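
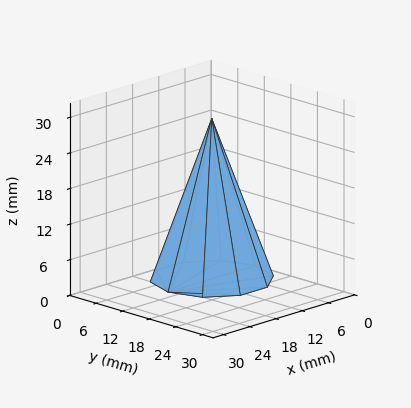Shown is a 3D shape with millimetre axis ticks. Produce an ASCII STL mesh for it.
Reading the render: the shape is a regular 10-sided pyramid, base circumscribed radius ≈ 10 mm, apex at z ≈ 27 mm (dimensions read to the nearest mm from the axis ticks). For the STL, each face is triangulated and given an outward normal.

solid part
  facet normal 0.0000 0.0000 -1.0000
    outer loop
      vertex 13.1 19.5 0.0
      vertex 18.1 15.9 0.0
      vertex 20.0 10.0 0.0
    endloop
  endfacet
  facet normal 0.0000 0.0000 -1.0000
    outer loop
      vertex 6.9 19.5 0.0
      vertex 13.1 19.5 0.0
      vertex 20.0 10.0 0.0
    endloop
  endfacet
  facet normal 0.0000 0.0000 -1.0000
    outer loop
      vertex 1.9 15.9 0.0
      vertex 6.9 19.5 0.0
      vertex 20.0 10.0 0.0
    endloop
  endfacet
  facet normal 0.0000 0.0000 -1.0000
    outer loop
      vertex 0.0 10.0 0.0
      vertex 1.9 15.9 0.0
      vertex 20.0 10.0 0.0
    endloop
  endfacet
  facet normal 0.0000 0.0000 -1.0000
    outer loop
      vertex 1.9 4.1 0.0
      vertex 0.0 10.0 0.0
      vertex 20.0 10.0 0.0
    endloop
  endfacet
  facet normal 0.0000 0.0000 -1.0000
    outer loop
      vertex 6.9 0.5 0.0
      vertex 1.9 4.1 0.0
      vertex 20.0 10.0 0.0
    endloop
  endfacet
  facet normal 0.0000 0.0000 -1.0000
    outer loop
      vertex 13.1 0.5 0.0
      vertex 6.9 0.5 0.0
      vertex 20.0 10.0 0.0
    endloop
  endfacet
  facet normal 0.0000 0.0000 -1.0000
    outer loop
      vertex 18.1 4.1 0.0
      vertex 13.1 0.5 0.0
      vertex 20.0 10.0 0.0
    endloop
  endfacet
  facet normal 0.8977 0.2891 0.3325
    outer loop
      vertex 20.0 10.0 0.0
      vertex 18.1 15.9 0.0
      vertex 10.0 10.0 27.0
    endloop
  endfacet
  facet normal 0.5510 0.7653 0.3326
    outer loop
      vertex 18.1 15.9 0.0
      vertex 13.1 19.5 0.0
      vertex 10.0 10.0 27.0
    endloop
  endfacet
  facet normal 0.0000 0.9433 0.3319
    outer loop
      vertex 13.1 19.5 0.0
      vertex 6.9 19.5 0.0
      vertex 10.0 10.0 27.0
    endloop
  endfacet
  facet normal -0.5510 0.7653 0.3326
    outer loop
      vertex 6.9 19.5 0.0
      vertex 1.9 15.9 0.0
      vertex 10.0 10.0 27.0
    endloop
  endfacet
  facet normal -0.8977 0.2891 0.3325
    outer loop
      vertex 1.9 15.9 0.0
      vertex 0.0 10.0 0.0
      vertex 10.0 10.0 27.0
    endloop
  endfacet
  facet normal -0.8977 -0.2891 0.3325
    outer loop
      vertex 0.0 10.0 0.0
      vertex 1.9 4.1 0.0
      vertex 10.0 10.0 27.0
    endloop
  endfacet
  facet normal -0.5510 -0.7653 0.3326
    outer loop
      vertex 1.9 4.1 0.0
      vertex 6.9 0.5 0.0
      vertex 10.0 10.0 27.0
    endloop
  endfacet
  facet normal 0.0000 -0.9433 0.3319
    outer loop
      vertex 6.9 0.5 0.0
      vertex 13.1 0.5 0.0
      vertex 10.0 10.0 27.0
    endloop
  endfacet
  facet normal 0.5510 -0.7653 0.3326
    outer loop
      vertex 13.1 0.5 0.0
      vertex 18.1 4.1 0.0
      vertex 10.0 10.0 27.0
    endloop
  endfacet
  facet normal 0.8977 -0.2891 0.3325
    outer loop
      vertex 18.1 4.1 0.0
      vertex 20.0 10.0 0.0
      vertex 10.0 10.0 27.0
    endloop
  endfacet
endsolid part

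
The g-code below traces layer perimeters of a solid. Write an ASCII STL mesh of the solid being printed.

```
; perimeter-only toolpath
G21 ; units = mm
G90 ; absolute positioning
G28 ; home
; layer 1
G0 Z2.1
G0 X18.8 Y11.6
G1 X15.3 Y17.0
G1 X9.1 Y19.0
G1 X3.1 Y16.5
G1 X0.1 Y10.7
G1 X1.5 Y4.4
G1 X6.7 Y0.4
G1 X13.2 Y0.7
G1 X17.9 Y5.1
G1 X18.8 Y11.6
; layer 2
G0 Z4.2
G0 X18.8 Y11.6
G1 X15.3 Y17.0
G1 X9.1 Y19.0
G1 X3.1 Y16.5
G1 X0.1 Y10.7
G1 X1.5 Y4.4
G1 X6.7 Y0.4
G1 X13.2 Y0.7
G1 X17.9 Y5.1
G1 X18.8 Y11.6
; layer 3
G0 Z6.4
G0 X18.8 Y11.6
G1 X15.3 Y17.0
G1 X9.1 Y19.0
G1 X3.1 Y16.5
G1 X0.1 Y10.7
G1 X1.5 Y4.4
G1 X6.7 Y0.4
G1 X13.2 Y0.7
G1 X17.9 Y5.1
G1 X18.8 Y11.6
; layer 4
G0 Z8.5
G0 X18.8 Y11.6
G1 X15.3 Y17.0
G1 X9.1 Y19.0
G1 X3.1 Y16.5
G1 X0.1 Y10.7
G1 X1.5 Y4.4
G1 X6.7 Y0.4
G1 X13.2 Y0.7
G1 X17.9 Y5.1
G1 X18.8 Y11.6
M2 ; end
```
solid part
  facet normal 0.0000 0.0000 -1.0000
    outer loop
      vertex 9.1 19.0 0.0
      vertex 15.3 17.0 0.0
      vertex 18.8 11.6 0.0
    endloop
  endfacet
  facet normal 0.0000 0.0000 -1.0000
    outer loop
      vertex 3.1 16.5 0.0
      vertex 9.1 19.0 0.0
      vertex 18.8 11.6 0.0
    endloop
  endfacet
  facet normal 0.0000 0.0000 -1.0000
    outer loop
      vertex 0.1 10.7 0.0
      vertex 3.1 16.5 0.0
      vertex 18.8 11.6 0.0
    endloop
  endfacet
  facet normal 0.0000 0.0000 -1.0000
    outer loop
      vertex 1.5 4.4 0.0
      vertex 0.1 10.7 0.0
      vertex 18.8 11.6 0.0
    endloop
  endfacet
  facet normal 0.0000 0.0000 -1.0000
    outer loop
      vertex 6.7 0.4 0.0
      vertex 1.5 4.4 0.0
      vertex 18.8 11.6 0.0
    endloop
  endfacet
  facet normal 0.0000 0.0000 -1.0000
    outer loop
      vertex 13.2 0.7 0.0
      vertex 6.7 0.4 0.0
      vertex 18.8 11.6 0.0
    endloop
  endfacet
  facet normal 0.0000 0.0000 -1.0000
    outer loop
      vertex 17.9 5.1 0.0
      vertex 13.2 0.7 0.0
      vertex 18.8 11.6 0.0
    endloop
  endfacet
  facet normal 0.0000 0.0000 1.0000
    outer loop
      vertex 18.8 11.6 8.5
      vertex 15.3 17.0 8.5
      vertex 9.1 19.0 8.5
    endloop
  endfacet
  facet normal 0.0000 0.0000 1.0000
    outer loop
      vertex 18.8 11.6 8.5
      vertex 9.1 19.0 8.5
      vertex 3.1 16.5 8.5
    endloop
  endfacet
  facet normal 0.0000 0.0000 1.0000
    outer loop
      vertex 18.8 11.6 8.5
      vertex 3.1 16.5 8.5
      vertex 0.1 10.7 8.5
    endloop
  endfacet
  facet normal 0.0000 0.0000 1.0000
    outer loop
      vertex 18.8 11.6 8.5
      vertex 0.1 10.7 8.5
      vertex 1.5 4.4 8.5
    endloop
  endfacet
  facet normal 0.0000 0.0000 1.0000
    outer loop
      vertex 18.8 11.6 8.5
      vertex 1.5 4.4 8.5
      vertex 6.7 0.4 8.5
    endloop
  endfacet
  facet normal 0.0000 0.0000 1.0000
    outer loop
      vertex 18.8 11.6 8.5
      vertex 6.7 0.4 8.5
      vertex 13.2 0.7 8.5
    endloop
  endfacet
  facet normal 0.0000 0.0000 1.0000
    outer loop
      vertex 18.8 11.6 8.5
      vertex 13.2 0.7 8.5
      vertex 17.9 5.1 8.5
    endloop
  endfacet
  facet normal 0.8392 0.5439 0.0000
    outer loop
      vertex 18.8 11.6 0.0
      vertex 15.3 17.0 0.0
      vertex 15.3 17.0 8.5
    endloop
  endfacet
  facet normal 0.8392 0.5439 0.0000
    outer loop
      vertex 18.8 11.6 0.0
      vertex 15.3 17.0 8.5
      vertex 18.8 11.6 8.5
    endloop
  endfacet
  facet normal 0.3070 0.9517 0.0000
    outer loop
      vertex 15.3 17.0 0.0
      vertex 9.1 19.0 0.0
      vertex 9.1 19.0 8.5
    endloop
  endfacet
  facet normal 0.3070 0.9517 0.0000
    outer loop
      vertex 15.3 17.0 0.0
      vertex 9.1 19.0 8.5
      vertex 15.3 17.0 8.5
    endloop
  endfacet
  facet normal -0.3846 0.9231 0.0000
    outer loop
      vertex 9.1 19.0 0.0
      vertex 3.1 16.5 0.0
      vertex 3.1 16.5 8.5
    endloop
  endfacet
  facet normal -0.3846 0.9231 0.0000
    outer loop
      vertex 9.1 19.0 0.0
      vertex 3.1 16.5 8.5
      vertex 9.1 19.0 8.5
    endloop
  endfacet
  facet normal -0.8882 0.4594 0.0000
    outer loop
      vertex 3.1 16.5 0.0
      vertex 0.1 10.7 0.0
      vertex 0.1 10.7 8.5
    endloop
  endfacet
  facet normal -0.8882 0.4594 0.0000
    outer loop
      vertex 3.1 16.5 0.0
      vertex 0.1 10.7 8.5
      vertex 3.1 16.5 8.5
    endloop
  endfacet
  facet normal -0.9762 -0.2169 0.0000
    outer loop
      vertex 0.1 10.7 0.0
      vertex 1.5 4.4 0.0
      vertex 1.5 4.4 8.5
    endloop
  endfacet
  facet normal -0.9762 -0.2169 0.0000
    outer loop
      vertex 0.1 10.7 0.0
      vertex 1.5 4.4 8.5
      vertex 0.1 10.7 8.5
    endloop
  endfacet
  facet normal -0.6097 -0.7926 0.0000
    outer loop
      vertex 1.5 4.4 0.0
      vertex 6.7 0.4 0.0
      vertex 6.7 0.4 8.5
    endloop
  endfacet
  facet normal -0.6097 -0.7926 0.0000
    outer loop
      vertex 1.5 4.4 0.0
      vertex 6.7 0.4 8.5
      vertex 1.5 4.4 8.5
    endloop
  endfacet
  facet normal 0.0461 -0.9989 0.0000
    outer loop
      vertex 6.7 0.4 0.0
      vertex 13.2 0.7 0.0
      vertex 13.2 0.7 8.5
    endloop
  endfacet
  facet normal 0.0461 -0.9989 0.0000
    outer loop
      vertex 6.7 0.4 0.0
      vertex 13.2 0.7 8.5
      vertex 6.7 0.4 8.5
    endloop
  endfacet
  facet normal 0.6834 -0.7300 0.0000
    outer loop
      vertex 13.2 0.7 0.0
      vertex 17.9 5.1 0.0
      vertex 17.9 5.1 8.5
    endloop
  endfacet
  facet normal 0.6834 -0.7300 0.0000
    outer loop
      vertex 13.2 0.7 0.0
      vertex 17.9 5.1 8.5
      vertex 13.2 0.7 8.5
    endloop
  endfacet
  facet normal 0.9905 -0.1372 0.0000
    outer loop
      vertex 17.9 5.1 0.0
      vertex 18.8 11.6 0.0
      vertex 18.8 11.6 8.5
    endloop
  endfacet
  facet normal 0.9905 -0.1372 0.0000
    outer loop
      vertex 17.9 5.1 0.0
      vertex 18.8 11.6 8.5
      vertex 17.9 5.1 8.5
    endloop
  endfacet
endsolid part

The G0 Z moves step by Δz≈2.1 mm. Every layer's G1 loop is the same polygon, so the solid is a straight extrusion of it from z=0 to z≈8.5. Closing with flat bottom and top caps and triangulating gives 32 facets — a regular 9-sided prism (a cylinder approximated with 9 flat sides), circumscribed radius ≈ 9.5 mm, height ≈ 8.5 mm.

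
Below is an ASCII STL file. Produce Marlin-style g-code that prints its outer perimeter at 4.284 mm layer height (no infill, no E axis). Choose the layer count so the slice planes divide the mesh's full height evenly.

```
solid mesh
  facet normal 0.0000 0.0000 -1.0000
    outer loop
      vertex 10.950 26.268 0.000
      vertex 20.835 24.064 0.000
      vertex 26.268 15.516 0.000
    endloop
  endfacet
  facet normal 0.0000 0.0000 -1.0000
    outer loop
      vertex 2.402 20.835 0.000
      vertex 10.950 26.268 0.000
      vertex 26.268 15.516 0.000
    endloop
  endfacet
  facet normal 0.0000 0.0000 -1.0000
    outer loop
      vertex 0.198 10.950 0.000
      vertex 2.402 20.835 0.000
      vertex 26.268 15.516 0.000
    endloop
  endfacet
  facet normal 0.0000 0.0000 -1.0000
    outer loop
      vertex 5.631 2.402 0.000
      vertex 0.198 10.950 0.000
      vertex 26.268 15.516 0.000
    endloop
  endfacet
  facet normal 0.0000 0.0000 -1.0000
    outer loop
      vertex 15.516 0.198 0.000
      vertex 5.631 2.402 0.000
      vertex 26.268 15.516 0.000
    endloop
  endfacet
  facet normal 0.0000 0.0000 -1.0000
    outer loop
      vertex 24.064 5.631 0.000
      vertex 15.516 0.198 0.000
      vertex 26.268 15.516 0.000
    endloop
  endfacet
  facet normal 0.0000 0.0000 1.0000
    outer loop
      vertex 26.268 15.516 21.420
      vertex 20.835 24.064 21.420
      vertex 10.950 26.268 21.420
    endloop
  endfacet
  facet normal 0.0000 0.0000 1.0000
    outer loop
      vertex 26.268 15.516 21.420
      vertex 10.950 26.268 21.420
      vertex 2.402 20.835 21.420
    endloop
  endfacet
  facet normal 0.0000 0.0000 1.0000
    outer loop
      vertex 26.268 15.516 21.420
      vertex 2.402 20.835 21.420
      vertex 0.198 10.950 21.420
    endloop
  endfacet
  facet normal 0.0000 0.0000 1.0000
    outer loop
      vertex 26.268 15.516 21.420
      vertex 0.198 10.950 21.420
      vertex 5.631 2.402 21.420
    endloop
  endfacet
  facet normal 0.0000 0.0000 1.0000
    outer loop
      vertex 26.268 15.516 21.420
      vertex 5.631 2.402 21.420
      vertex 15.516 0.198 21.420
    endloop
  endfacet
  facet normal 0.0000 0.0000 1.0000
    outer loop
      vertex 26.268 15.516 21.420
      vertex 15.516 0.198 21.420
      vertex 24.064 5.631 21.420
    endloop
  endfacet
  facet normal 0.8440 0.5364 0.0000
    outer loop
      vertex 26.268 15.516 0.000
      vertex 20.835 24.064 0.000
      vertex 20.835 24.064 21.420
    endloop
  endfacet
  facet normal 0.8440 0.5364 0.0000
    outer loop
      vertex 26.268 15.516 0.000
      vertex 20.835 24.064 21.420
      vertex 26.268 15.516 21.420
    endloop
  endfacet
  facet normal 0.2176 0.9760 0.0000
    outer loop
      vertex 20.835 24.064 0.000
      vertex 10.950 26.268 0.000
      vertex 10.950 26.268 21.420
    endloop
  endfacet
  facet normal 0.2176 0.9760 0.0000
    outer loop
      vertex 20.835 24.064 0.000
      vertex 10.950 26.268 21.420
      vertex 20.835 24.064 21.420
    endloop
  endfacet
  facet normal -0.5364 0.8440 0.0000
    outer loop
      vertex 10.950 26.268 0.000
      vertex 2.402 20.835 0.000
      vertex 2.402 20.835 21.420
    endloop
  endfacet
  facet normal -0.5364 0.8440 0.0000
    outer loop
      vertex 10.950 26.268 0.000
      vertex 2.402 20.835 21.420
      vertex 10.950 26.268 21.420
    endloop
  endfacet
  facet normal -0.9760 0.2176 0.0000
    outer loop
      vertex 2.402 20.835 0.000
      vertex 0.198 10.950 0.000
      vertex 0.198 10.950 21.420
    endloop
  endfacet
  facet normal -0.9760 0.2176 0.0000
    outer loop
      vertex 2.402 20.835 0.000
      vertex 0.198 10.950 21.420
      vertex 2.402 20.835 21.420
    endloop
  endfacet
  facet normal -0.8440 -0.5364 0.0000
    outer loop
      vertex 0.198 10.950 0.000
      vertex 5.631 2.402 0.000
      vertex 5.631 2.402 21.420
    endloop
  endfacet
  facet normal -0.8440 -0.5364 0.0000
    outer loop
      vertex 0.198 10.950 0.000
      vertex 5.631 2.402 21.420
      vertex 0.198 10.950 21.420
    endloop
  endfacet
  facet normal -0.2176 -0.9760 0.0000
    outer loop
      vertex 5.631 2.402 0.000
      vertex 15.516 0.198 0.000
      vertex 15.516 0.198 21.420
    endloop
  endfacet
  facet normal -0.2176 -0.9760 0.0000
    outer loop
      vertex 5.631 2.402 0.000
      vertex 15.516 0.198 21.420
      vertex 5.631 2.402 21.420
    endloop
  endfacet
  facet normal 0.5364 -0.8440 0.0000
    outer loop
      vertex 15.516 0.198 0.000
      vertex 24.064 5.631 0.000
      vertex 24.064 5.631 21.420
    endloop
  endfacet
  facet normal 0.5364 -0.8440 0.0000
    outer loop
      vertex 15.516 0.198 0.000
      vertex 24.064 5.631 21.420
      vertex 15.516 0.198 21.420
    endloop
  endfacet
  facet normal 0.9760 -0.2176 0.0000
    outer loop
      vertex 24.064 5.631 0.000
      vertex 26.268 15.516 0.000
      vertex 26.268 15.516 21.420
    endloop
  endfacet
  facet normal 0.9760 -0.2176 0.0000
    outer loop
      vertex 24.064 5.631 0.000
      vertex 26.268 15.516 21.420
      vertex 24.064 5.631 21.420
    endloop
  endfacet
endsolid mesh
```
; perimeter-only toolpath
G21 ; units = mm
G90 ; absolute positioning
G28 ; home
; layer 1
G0 Z4.284
G0 X26.268 Y15.516
G1 X20.835 Y24.064
G1 X10.950 Y26.268
G1 X2.402 Y20.835
G1 X0.198 Y10.950
G1 X5.631 Y2.402
G1 X15.516 Y0.198
G1 X24.064 Y5.631
G1 X26.268 Y15.516
; layer 2
G0 Z8.568
G0 X26.268 Y15.516
G1 X20.835 Y24.064
G1 X10.950 Y26.268
G1 X2.402 Y20.835
G1 X0.198 Y10.950
G1 X5.631 Y2.402
G1 X15.516 Y0.198
G1 X24.064 Y5.631
G1 X26.268 Y15.516
; layer 3
G0 Z12.852
G0 X26.268 Y15.516
G1 X20.835 Y24.064
G1 X10.950 Y26.268
G1 X2.402 Y20.835
G1 X0.198 Y10.950
G1 X5.631 Y2.402
G1 X15.516 Y0.198
G1 X24.064 Y5.631
G1 X26.268 Y15.516
; layer 4
G0 Z17.136
G0 X26.268 Y15.516
G1 X20.835 Y24.064
G1 X10.950 Y26.268
G1 X2.402 Y20.835
G1 X0.198 Y10.950
G1 X5.631 Y2.402
G1 X15.516 Y0.198
G1 X24.064 Y5.631
G1 X26.268 Y15.516
; layer 5
G0 Z21.420
G0 X26.268 Y15.516
G1 X20.835 Y24.064
G1 X10.950 Y26.268
G1 X2.402 Y20.835
G1 X0.198 Y10.950
G1 X5.631 Y2.402
G1 X15.516 Y0.198
G1 X24.064 Y5.631
G1 X26.268 Y15.516
M2 ; end

The solid is a regular 8-sided prism (a cylinder approximated with 8 flat sides), circumscribed radius ≈ 13.2 mm, height ≈ 21.4 mm. Slicing at Δz = 4.284 mm — 5 equal slices spanning the solid's height, so layer i sits at z = i·h/5 — gives 5 non-empty perimeters. Each is a 8-segment closed polygon; G0 lifts to the layer z and rapids to the start vertex, then G1 traces the edges.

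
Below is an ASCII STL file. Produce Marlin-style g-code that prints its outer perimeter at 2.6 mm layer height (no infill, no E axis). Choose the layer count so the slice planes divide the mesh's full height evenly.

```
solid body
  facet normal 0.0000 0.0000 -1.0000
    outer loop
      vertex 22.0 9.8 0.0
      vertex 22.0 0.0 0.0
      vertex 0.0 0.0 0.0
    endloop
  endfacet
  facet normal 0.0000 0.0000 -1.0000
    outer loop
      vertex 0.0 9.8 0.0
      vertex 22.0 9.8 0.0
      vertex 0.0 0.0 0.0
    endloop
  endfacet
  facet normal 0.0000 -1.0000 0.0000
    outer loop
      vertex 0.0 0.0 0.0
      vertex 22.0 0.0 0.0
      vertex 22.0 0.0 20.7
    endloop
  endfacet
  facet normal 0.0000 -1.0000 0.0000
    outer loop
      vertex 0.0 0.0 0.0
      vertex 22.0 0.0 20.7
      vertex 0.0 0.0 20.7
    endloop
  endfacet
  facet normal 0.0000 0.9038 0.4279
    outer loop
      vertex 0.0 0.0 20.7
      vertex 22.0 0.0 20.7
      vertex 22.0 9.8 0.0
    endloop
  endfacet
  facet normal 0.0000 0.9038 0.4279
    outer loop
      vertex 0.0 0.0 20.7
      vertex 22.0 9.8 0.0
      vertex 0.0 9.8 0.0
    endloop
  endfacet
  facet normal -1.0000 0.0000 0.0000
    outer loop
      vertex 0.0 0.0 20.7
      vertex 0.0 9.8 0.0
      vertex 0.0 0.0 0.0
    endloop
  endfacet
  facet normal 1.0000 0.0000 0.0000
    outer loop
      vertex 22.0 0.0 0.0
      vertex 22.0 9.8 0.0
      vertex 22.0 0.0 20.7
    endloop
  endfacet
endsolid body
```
; perimeter-only toolpath
G21 ; units = mm
G90 ; absolute positioning
G28 ; home
; layer 1
G0 Z2.6
G0 X0.0 Y0.0
G1 X22.0 Y0.0
G1 X22.0 Y8.6
G1 X0.0 Y8.6
G1 X0.0 Y0.0
; layer 2
G0 Z5.2
G0 X0.0 Y0.0
G1 X22.0 Y0.0
G1 X22.0 Y7.4
G1 X0.0 Y7.4
G1 X0.0 Y0.0
; layer 3
G0 Z7.8
G0 X0.0 Y0.0
G1 X22.0 Y0.0
G1 X22.0 Y6.1
G1 X0.0 Y6.1
G1 X0.0 Y0.0
; layer 4
G0 Z10.3
G0 X0.0 Y0.0
G1 X22.0 Y0.0
G1 X22.0 Y4.9
G1 X0.0 Y4.9
G1 X0.0 Y0.0
; layer 5
G0 Z12.9
G0 X0.0 Y0.0
G1 X22.0 Y0.0
G1 X22.0 Y3.7
G1 X0.0 Y3.7
G1 X0.0 Y0.0
; layer 6
G0 Z15.5
G0 X0.0 Y0.0
G1 X22.0 Y0.0
G1 X22.0 Y2.5
G1 X0.0 Y2.5
G1 X0.0 Y0.0
; layer 7
G0 Z18.1
G0 X0.0 Y0.0
G1 X22.0 Y0.0
G1 X22.0 Y1.2
G1 X0.0 Y1.2
G1 X0.0 Y0.0
M2 ; end

The solid is a wedge (ramp): 22 × 9.8 mm base, rising to 20.7 mm along the y=0 edge and sloping linearly to z=0 at y=9.8. Slicing at Δz = 2.6 mm — 8 equal slices spanning the solid's height, so layer i sits at z = i·h/8 — gives 7 non-empty perimeters. Each is a 4-segment closed polygon; G0 lifts to the layer z and rapids to the start vertex, then G1 traces the edges. The cross-section shrinks linearly with z (the slice at the apex is degenerate and omitted).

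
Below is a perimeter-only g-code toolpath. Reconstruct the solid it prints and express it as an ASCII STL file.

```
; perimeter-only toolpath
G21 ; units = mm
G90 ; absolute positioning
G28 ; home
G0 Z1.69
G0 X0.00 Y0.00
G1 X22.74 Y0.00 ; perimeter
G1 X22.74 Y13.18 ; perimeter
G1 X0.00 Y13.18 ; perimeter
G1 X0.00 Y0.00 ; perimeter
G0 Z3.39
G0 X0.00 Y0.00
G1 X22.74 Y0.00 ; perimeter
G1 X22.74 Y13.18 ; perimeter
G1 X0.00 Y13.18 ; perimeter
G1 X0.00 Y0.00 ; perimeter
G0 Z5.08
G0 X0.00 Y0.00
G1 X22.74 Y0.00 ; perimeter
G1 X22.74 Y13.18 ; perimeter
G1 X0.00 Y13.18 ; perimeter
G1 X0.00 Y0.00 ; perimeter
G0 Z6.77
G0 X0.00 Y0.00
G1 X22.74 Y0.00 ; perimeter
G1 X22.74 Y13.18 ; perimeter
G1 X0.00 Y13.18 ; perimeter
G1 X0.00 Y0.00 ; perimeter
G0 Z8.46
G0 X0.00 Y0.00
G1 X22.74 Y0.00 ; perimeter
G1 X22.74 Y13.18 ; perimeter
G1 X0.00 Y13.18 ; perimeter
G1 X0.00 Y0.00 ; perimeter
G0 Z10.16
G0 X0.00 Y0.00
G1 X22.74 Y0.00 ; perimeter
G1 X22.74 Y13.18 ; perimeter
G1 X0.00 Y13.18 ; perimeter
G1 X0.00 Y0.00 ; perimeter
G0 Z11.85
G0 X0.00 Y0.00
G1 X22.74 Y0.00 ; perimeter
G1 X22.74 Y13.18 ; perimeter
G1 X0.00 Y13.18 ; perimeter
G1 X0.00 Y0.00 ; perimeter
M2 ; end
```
solid part
  facet normal 0.0000 0.0000 -1.0000
    outer loop
      vertex 22.74 13.18 0.00
      vertex 22.74 0.00 0.00
      vertex 0.00 0.00 0.00
    endloop
  endfacet
  facet normal 0.0000 0.0000 -1.0000
    outer loop
      vertex 0.00 13.18 0.00
      vertex 22.74 13.18 0.00
      vertex 0.00 0.00 0.00
    endloop
  endfacet
  facet normal 0.0000 0.0000 1.0000
    outer loop
      vertex 0.00 0.00 11.85
      vertex 22.74 0.00 11.85
      vertex 22.74 13.18 11.85
    endloop
  endfacet
  facet normal 0.0000 0.0000 1.0000
    outer loop
      vertex 0.00 0.00 11.85
      vertex 22.74 13.18 11.85
      vertex 0.00 13.18 11.85
    endloop
  endfacet
  facet normal 0.0000 -1.0000 0.0000
    outer loop
      vertex 0.00 0.00 0.00
      vertex 22.74 0.00 0.00
      vertex 22.74 0.00 11.85
    endloop
  endfacet
  facet normal 0.0000 -1.0000 0.0000
    outer loop
      vertex 0.00 0.00 0.00
      vertex 22.74 0.00 11.85
      vertex 0.00 0.00 11.85
    endloop
  endfacet
  facet normal 0.0000 1.0000 0.0000
    outer loop
      vertex 22.74 13.18 11.85
      vertex 22.74 13.18 0.00
      vertex 0.00 13.18 0.00
    endloop
  endfacet
  facet normal 0.0000 1.0000 0.0000
    outer loop
      vertex 0.00 13.18 11.85
      vertex 22.74 13.18 11.85
      vertex 0.00 13.18 0.00
    endloop
  endfacet
  facet normal -1.0000 0.0000 0.0000
    outer loop
      vertex 0.00 13.18 11.85
      vertex 0.00 13.18 0.00
      vertex 0.00 0.00 0.00
    endloop
  endfacet
  facet normal -1.0000 0.0000 0.0000
    outer loop
      vertex 0.00 0.00 11.85
      vertex 0.00 13.18 11.85
      vertex 0.00 0.00 0.00
    endloop
  endfacet
  facet normal 1.0000 0.0000 0.0000
    outer loop
      vertex 22.74 0.00 0.00
      vertex 22.74 13.18 0.00
      vertex 22.74 13.18 11.85
    endloop
  endfacet
  facet normal 1.0000 0.0000 0.0000
    outer loop
      vertex 22.74 0.00 0.00
      vertex 22.74 13.18 11.85
      vertex 22.74 0.00 11.85
    endloop
  endfacet
endsolid part

The G0 Z moves step by Δz≈1.69 mm. Every layer's G1 loop is the same polygon, so the solid is a straight extrusion of it from z=0 to z≈11.8. Closing with flat bottom and top caps and triangulating gives 12 facets — a rectangular box, roughly 22.7 × 13.2 mm footprint and 11.8 mm tall.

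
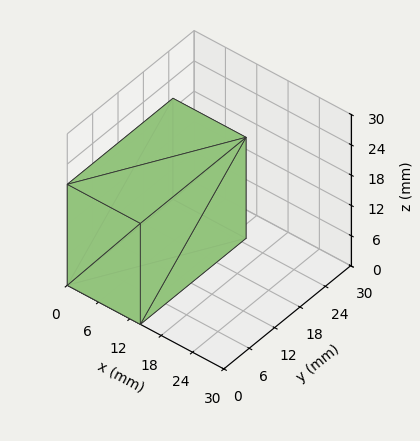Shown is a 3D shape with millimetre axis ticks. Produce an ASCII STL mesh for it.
Reading the render: the shape is a rectangular box, roughly 14 × 25 mm footprint and 20 mm tall (dimensions read to the nearest mm from the axis ticks). For the STL, each face is triangulated and given an outward normal.

solid part
  facet normal 0.0000 0.0000 -1.0000
    outer loop
      vertex 14.000 25.000 0.000
      vertex 14.000 0.000 0.000
      vertex 0.000 0.000 0.000
    endloop
  endfacet
  facet normal 0.0000 0.0000 -1.0000
    outer loop
      vertex 0.000 25.000 0.000
      vertex 14.000 25.000 0.000
      vertex 0.000 0.000 0.000
    endloop
  endfacet
  facet normal 0.0000 0.0000 1.0000
    outer loop
      vertex 0.000 0.000 20.000
      vertex 14.000 0.000 20.000
      vertex 14.000 25.000 20.000
    endloop
  endfacet
  facet normal 0.0000 0.0000 1.0000
    outer loop
      vertex 0.000 0.000 20.000
      vertex 14.000 25.000 20.000
      vertex 0.000 25.000 20.000
    endloop
  endfacet
  facet normal 0.0000 -1.0000 0.0000
    outer loop
      vertex 0.000 0.000 0.000
      vertex 14.000 0.000 0.000
      vertex 14.000 0.000 20.000
    endloop
  endfacet
  facet normal 0.0000 -1.0000 0.0000
    outer loop
      vertex 0.000 0.000 0.000
      vertex 14.000 0.000 20.000
      vertex 0.000 0.000 20.000
    endloop
  endfacet
  facet normal 0.0000 1.0000 0.0000
    outer loop
      vertex 14.000 25.000 20.000
      vertex 14.000 25.000 0.000
      vertex 0.000 25.000 0.000
    endloop
  endfacet
  facet normal 0.0000 1.0000 0.0000
    outer loop
      vertex 0.000 25.000 20.000
      vertex 14.000 25.000 20.000
      vertex 0.000 25.000 0.000
    endloop
  endfacet
  facet normal -1.0000 0.0000 0.0000
    outer loop
      vertex 0.000 25.000 20.000
      vertex 0.000 25.000 0.000
      vertex 0.000 0.000 0.000
    endloop
  endfacet
  facet normal -1.0000 0.0000 0.0000
    outer loop
      vertex 0.000 0.000 20.000
      vertex 0.000 25.000 20.000
      vertex 0.000 0.000 0.000
    endloop
  endfacet
  facet normal 1.0000 0.0000 0.0000
    outer loop
      vertex 14.000 0.000 0.000
      vertex 14.000 25.000 0.000
      vertex 14.000 25.000 20.000
    endloop
  endfacet
  facet normal 1.0000 0.0000 0.0000
    outer loop
      vertex 14.000 0.000 0.000
      vertex 14.000 25.000 20.000
      vertex 14.000 0.000 20.000
    endloop
  endfacet
endsolid part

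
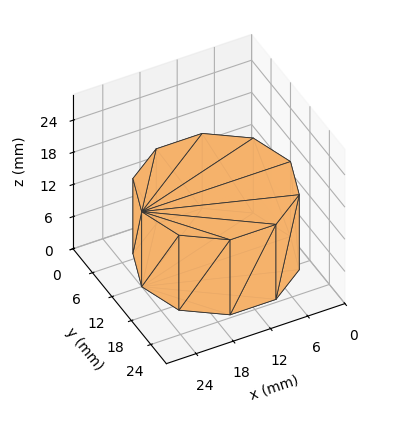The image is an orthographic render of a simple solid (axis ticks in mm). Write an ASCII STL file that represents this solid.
Reading the render: the shape is a regular 10-sided prism (a cylinder approximated with 10 flat sides), circumscribed radius ≈ 12 mm, height ≈ 14 mm (dimensions read to the nearest mm from the axis ticks). For the STL, each face is triangulated and given an outward normal.

solid part
  facet normal 0.0000 0.0000 -1.0000
    outer loop
      vertex 15.7 23.4 0.0
      vertex 21.7 19.1 0.0
      vertex 24.0 12.0 0.0
    endloop
  endfacet
  facet normal 0.0000 0.0000 -1.0000
    outer loop
      vertex 8.3 23.4 0.0
      vertex 15.7 23.4 0.0
      vertex 24.0 12.0 0.0
    endloop
  endfacet
  facet normal 0.0000 0.0000 -1.0000
    outer loop
      vertex 2.3 19.1 0.0
      vertex 8.3 23.4 0.0
      vertex 24.0 12.0 0.0
    endloop
  endfacet
  facet normal 0.0000 0.0000 -1.0000
    outer loop
      vertex 0.0 12.0 0.0
      vertex 2.3 19.1 0.0
      vertex 24.0 12.0 0.0
    endloop
  endfacet
  facet normal 0.0000 0.0000 -1.0000
    outer loop
      vertex 2.3 4.9 0.0
      vertex 0.0 12.0 0.0
      vertex 24.0 12.0 0.0
    endloop
  endfacet
  facet normal 0.0000 0.0000 -1.0000
    outer loop
      vertex 8.3 0.6 0.0
      vertex 2.3 4.9 0.0
      vertex 24.0 12.0 0.0
    endloop
  endfacet
  facet normal 0.0000 0.0000 -1.0000
    outer loop
      vertex 15.7 0.6 0.0
      vertex 8.3 0.6 0.0
      vertex 24.0 12.0 0.0
    endloop
  endfacet
  facet normal 0.0000 0.0000 -1.0000
    outer loop
      vertex 21.7 4.9 0.0
      vertex 15.7 0.6 0.0
      vertex 24.0 12.0 0.0
    endloop
  endfacet
  facet normal 0.0000 0.0000 1.0000
    outer loop
      vertex 24.0 12.0 14.0
      vertex 21.7 19.1 14.0
      vertex 15.7 23.4 14.0
    endloop
  endfacet
  facet normal 0.0000 0.0000 1.0000
    outer loop
      vertex 24.0 12.0 14.0
      vertex 15.7 23.4 14.0
      vertex 8.3 23.4 14.0
    endloop
  endfacet
  facet normal 0.0000 0.0000 1.0000
    outer loop
      vertex 24.0 12.0 14.0
      vertex 8.3 23.4 14.0
      vertex 2.3 19.1 14.0
    endloop
  endfacet
  facet normal 0.0000 0.0000 1.0000
    outer loop
      vertex 24.0 12.0 14.0
      vertex 2.3 19.1 14.0
      vertex 0.0 12.0 14.0
    endloop
  endfacet
  facet normal 0.0000 0.0000 1.0000
    outer loop
      vertex 24.0 12.0 14.0
      vertex 0.0 12.0 14.0
      vertex 2.3 4.9 14.0
    endloop
  endfacet
  facet normal 0.0000 0.0000 1.0000
    outer loop
      vertex 24.0 12.0 14.0
      vertex 2.3 4.9 14.0
      vertex 8.3 0.6 14.0
    endloop
  endfacet
  facet normal 0.0000 0.0000 1.0000
    outer loop
      vertex 24.0 12.0 14.0
      vertex 8.3 0.6 14.0
      vertex 15.7 0.6 14.0
    endloop
  endfacet
  facet normal 0.0000 0.0000 1.0000
    outer loop
      vertex 24.0 12.0 14.0
      vertex 15.7 0.6 14.0
      vertex 21.7 4.9 14.0
    endloop
  endfacet
  facet normal 0.9513 0.3082 0.0000
    outer loop
      vertex 24.0 12.0 0.0
      vertex 21.7 19.1 0.0
      vertex 21.7 19.1 14.0
    endloop
  endfacet
  facet normal 0.9513 0.3082 0.0000
    outer loop
      vertex 24.0 12.0 0.0
      vertex 21.7 19.1 14.0
      vertex 24.0 12.0 14.0
    endloop
  endfacet
  facet normal 0.5825 0.8128 0.0000
    outer loop
      vertex 21.7 19.1 0.0
      vertex 15.7 23.4 0.0
      vertex 15.7 23.4 14.0
    endloop
  endfacet
  facet normal 0.5825 0.8128 0.0000
    outer loop
      vertex 21.7 19.1 0.0
      vertex 15.7 23.4 14.0
      vertex 21.7 19.1 14.0
    endloop
  endfacet
  facet normal 0.0000 1.0000 0.0000
    outer loop
      vertex 15.7 23.4 0.0
      vertex 8.3 23.4 0.0
      vertex 8.3 23.4 14.0
    endloop
  endfacet
  facet normal 0.0000 1.0000 0.0000
    outer loop
      vertex 15.7 23.4 0.0
      vertex 8.3 23.4 14.0
      vertex 15.7 23.4 14.0
    endloop
  endfacet
  facet normal -0.5825 0.8128 0.0000
    outer loop
      vertex 8.3 23.4 0.0
      vertex 2.3 19.1 0.0
      vertex 2.3 19.1 14.0
    endloop
  endfacet
  facet normal -0.5825 0.8128 0.0000
    outer loop
      vertex 8.3 23.4 0.0
      vertex 2.3 19.1 14.0
      vertex 8.3 23.4 14.0
    endloop
  endfacet
  facet normal -0.9513 0.3082 0.0000
    outer loop
      vertex 2.3 19.1 0.0
      vertex 0.0 12.0 0.0
      vertex 0.0 12.0 14.0
    endloop
  endfacet
  facet normal -0.9513 0.3082 0.0000
    outer loop
      vertex 2.3 19.1 0.0
      vertex 0.0 12.0 14.0
      vertex 2.3 19.1 14.0
    endloop
  endfacet
  facet normal -0.9513 -0.3082 0.0000
    outer loop
      vertex 0.0 12.0 0.0
      vertex 2.3 4.9 0.0
      vertex 2.3 4.9 14.0
    endloop
  endfacet
  facet normal -0.9513 -0.3082 0.0000
    outer loop
      vertex 0.0 12.0 0.0
      vertex 2.3 4.9 14.0
      vertex 0.0 12.0 14.0
    endloop
  endfacet
  facet normal -0.5825 -0.8128 0.0000
    outer loop
      vertex 2.3 4.9 0.0
      vertex 8.3 0.6 0.0
      vertex 8.3 0.6 14.0
    endloop
  endfacet
  facet normal -0.5825 -0.8128 0.0000
    outer loop
      vertex 2.3 4.9 0.0
      vertex 8.3 0.6 14.0
      vertex 2.3 4.9 14.0
    endloop
  endfacet
  facet normal 0.0000 -1.0000 0.0000
    outer loop
      vertex 8.3 0.6 0.0
      vertex 15.7 0.6 0.0
      vertex 15.7 0.6 14.0
    endloop
  endfacet
  facet normal 0.0000 -1.0000 0.0000
    outer loop
      vertex 8.3 0.6 0.0
      vertex 15.7 0.6 14.0
      vertex 8.3 0.6 14.0
    endloop
  endfacet
  facet normal 0.5825 -0.8128 0.0000
    outer loop
      vertex 15.7 0.6 0.0
      vertex 21.7 4.9 0.0
      vertex 21.7 4.9 14.0
    endloop
  endfacet
  facet normal 0.5825 -0.8128 0.0000
    outer loop
      vertex 15.7 0.6 0.0
      vertex 21.7 4.9 14.0
      vertex 15.7 0.6 14.0
    endloop
  endfacet
  facet normal 0.9513 -0.3082 0.0000
    outer loop
      vertex 21.7 4.9 0.0
      vertex 24.0 12.0 0.0
      vertex 24.0 12.0 14.0
    endloop
  endfacet
  facet normal 0.9513 -0.3082 0.0000
    outer loop
      vertex 21.7 4.9 0.0
      vertex 24.0 12.0 14.0
      vertex 21.7 4.9 14.0
    endloop
  endfacet
endsolid part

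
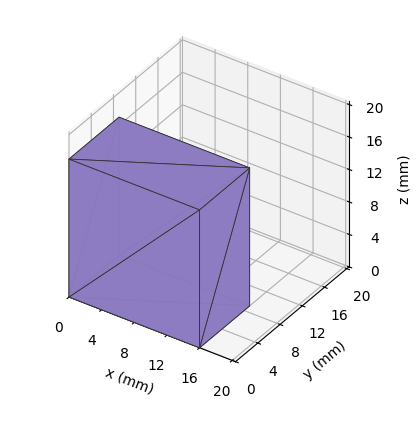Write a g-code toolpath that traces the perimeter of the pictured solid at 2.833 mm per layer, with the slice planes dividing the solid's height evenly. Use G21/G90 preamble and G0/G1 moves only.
Reading the render: the shape is a rectangular box, roughly 16 × 9 mm footprint and 17 mm tall (dimensions read to the nearest mm from the axis ticks). For the g-code, the solid's height is divided into equal slices at the stated Δz and each level perimeter traced with G1 moves after a G0 lift.

; perimeter-only toolpath
G21 ; units = mm
G90 ; absolute positioning
G28 ; home
; layer 1
G0 Z2.833
G0 X0.000 Y0.000
G1 X16.000 Y0.000
G1 X16.000 Y9.000
G1 X0.000 Y9.000
G1 X0.000 Y0.000
; layer 2
G0 Z5.667
G0 X0.000 Y0.000
G1 X16.000 Y0.000
G1 X16.000 Y9.000
G1 X0.000 Y9.000
G1 X0.000 Y0.000
; layer 3
G0 Z8.500
G0 X0.000 Y0.000
G1 X16.000 Y0.000
G1 X16.000 Y9.000
G1 X0.000 Y9.000
G1 X0.000 Y0.000
; layer 4
G0 Z11.333
G0 X0.000 Y0.000
G1 X16.000 Y0.000
G1 X16.000 Y9.000
G1 X0.000 Y9.000
G1 X0.000 Y0.000
; layer 5
G0 Z14.167
G0 X0.000 Y0.000
G1 X16.000 Y0.000
G1 X16.000 Y9.000
G1 X0.000 Y9.000
G1 X0.000 Y0.000
; layer 6
G0 Z17.000
G0 X0.000 Y0.000
G1 X16.000 Y0.000
G1 X16.000 Y9.000
G1 X0.000 Y9.000
G1 X0.000 Y0.000
M2 ; end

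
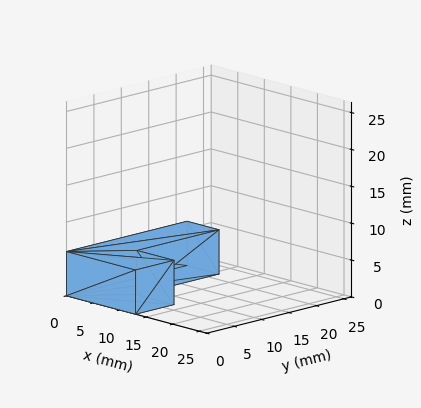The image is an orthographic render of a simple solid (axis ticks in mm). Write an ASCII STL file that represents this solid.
Reading the render: the shape is an L-shaped prism: outer 13 × 22 mm, arm thicknesses ≈ 7 mm (horizontal) and 6 mm (vertical), extruded 6 mm in z (dimensions read to the nearest mm from the axis ticks). For the STL, each face is triangulated and given an outward normal.

solid part
  facet normal 0.0000 0.0000 -1.0000
    outer loop
      vertex 13.000 7.000 0.000
      vertex 13.000 0.000 0.000
      vertex 0.000 0.000 0.000
    endloop
  endfacet
  facet normal 0.0000 0.0000 -1.0000
    outer loop
      vertex 6.000 7.000 0.000
      vertex 13.000 7.000 0.000
      vertex 0.000 0.000 0.000
    endloop
  endfacet
  facet normal 0.0000 0.0000 -1.0000
    outer loop
      vertex 6.000 22.000 0.000
      vertex 6.000 7.000 0.000
      vertex 0.000 0.000 0.000
    endloop
  endfacet
  facet normal 0.0000 0.0000 -1.0000
    outer loop
      vertex 0.000 22.000 0.000
      vertex 6.000 22.000 0.000
      vertex 0.000 0.000 0.000
    endloop
  endfacet
  facet normal 0.0000 0.0000 1.0000
    outer loop
      vertex 0.000 0.000 6.000
      vertex 13.000 0.000 6.000
      vertex 13.000 7.000 6.000
    endloop
  endfacet
  facet normal 0.0000 0.0000 1.0000
    outer loop
      vertex 0.000 0.000 6.000
      vertex 13.000 7.000 6.000
      vertex 6.000 7.000 6.000
    endloop
  endfacet
  facet normal 0.0000 0.0000 1.0000
    outer loop
      vertex 0.000 0.000 6.000
      vertex 6.000 7.000 6.000
      vertex 6.000 22.000 6.000
    endloop
  endfacet
  facet normal 0.0000 0.0000 1.0000
    outer loop
      vertex 0.000 0.000 6.000
      vertex 6.000 22.000 6.000
      vertex 0.000 22.000 6.000
    endloop
  endfacet
  facet normal 0.0000 -1.0000 0.0000
    outer loop
      vertex 0.000 0.000 0.000
      vertex 13.000 0.000 0.000
      vertex 13.000 0.000 6.000
    endloop
  endfacet
  facet normal 0.0000 -1.0000 0.0000
    outer loop
      vertex 0.000 0.000 0.000
      vertex 13.000 0.000 6.000
      vertex 0.000 0.000 6.000
    endloop
  endfacet
  facet normal 1.0000 0.0000 0.0000
    outer loop
      vertex 13.000 0.000 0.000
      vertex 13.000 7.000 0.000
      vertex 13.000 7.000 6.000
    endloop
  endfacet
  facet normal 1.0000 0.0000 0.0000
    outer loop
      vertex 13.000 0.000 0.000
      vertex 13.000 7.000 6.000
      vertex 13.000 0.000 6.000
    endloop
  endfacet
  facet normal 0.0000 1.0000 0.0000
    outer loop
      vertex 13.000 7.000 0.000
      vertex 6.000 7.000 0.000
      vertex 6.000 7.000 6.000
    endloop
  endfacet
  facet normal 0.0000 1.0000 0.0000
    outer loop
      vertex 13.000 7.000 0.000
      vertex 6.000 7.000 6.000
      vertex 13.000 7.000 6.000
    endloop
  endfacet
  facet normal 1.0000 0.0000 0.0000
    outer loop
      vertex 6.000 7.000 0.000
      vertex 6.000 22.000 0.000
      vertex 6.000 22.000 6.000
    endloop
  endfacet
  facet normal 1.0000 0.0000 0.0000
    outer loop
      vertex 6.000 7.000 0.000
      vertex 6.000 22.000 6.000
      vertex 6.000 7.000 6.000
    endloop
  endfacet
  facet normal 0.0000 1.0000 0.0000
    outer loop
      vertex 6.000 22.000 0.000
      vertex 0.000 22.000 0.000
      vertex 0.000 22.000 6.000
    endloop
  endfacet
  facet normal 0.0000 1.0000 0.0000
    outer loop
      vertex 6.000 22.000 0.000
      vertex 0.000 22.000 6.000
      vertex 6.000 22.000 6.000
    endloop
  endfacet
  facet normal -1.0000 0.0000 0.0000
    outer loop
      vertex 0.000 22.000 0.000
      vertex 0.000 0.000 0.000
      vertex 0.000 0.000 6.000
    endloop
  endfacet
  facet normal -1.0000 0.0000 0.0000
    outer loop
      vertex 0.000 22.000 0.000
      vertex 0.000 0.000 6.000
      vertex 0.000 22.000 6.000
    endloop
  endfacet
endsolid part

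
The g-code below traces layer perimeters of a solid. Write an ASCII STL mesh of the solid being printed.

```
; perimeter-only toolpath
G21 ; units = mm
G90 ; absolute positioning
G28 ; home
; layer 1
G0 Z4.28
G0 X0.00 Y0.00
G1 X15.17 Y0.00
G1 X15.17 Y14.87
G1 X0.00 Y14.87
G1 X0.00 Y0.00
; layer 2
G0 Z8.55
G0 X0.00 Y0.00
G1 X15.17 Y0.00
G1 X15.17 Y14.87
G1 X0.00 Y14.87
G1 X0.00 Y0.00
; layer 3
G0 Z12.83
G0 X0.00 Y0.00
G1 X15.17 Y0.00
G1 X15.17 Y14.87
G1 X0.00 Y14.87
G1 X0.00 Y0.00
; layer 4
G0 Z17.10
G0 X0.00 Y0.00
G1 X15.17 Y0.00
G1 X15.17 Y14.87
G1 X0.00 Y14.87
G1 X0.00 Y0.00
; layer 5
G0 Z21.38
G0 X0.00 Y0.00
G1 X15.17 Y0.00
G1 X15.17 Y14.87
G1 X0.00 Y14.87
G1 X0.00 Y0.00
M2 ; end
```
solid part
  facet normal 0.0000 0.0000 -1.0000
    outer loop
      vertex 15.17 14.87 0.00
      vertex 15.17 0.00 0.00
      vertex 0.00 0.00 0.00
    endloop
  endfacet
  facet normal 0.0000 0.0000 -1.0000
    outer loop
      vertex 0.00 14.87 0.00
      vertex 15.17 14.87 0.00
      vertex 0.00 0.00 0.00
    endloop
  endfacet
  facet normal 0.0000 0.0000 1.0000
    outer loop
      vertex 0.00 0.00 21.38
      vertex 15.17 0.00 21.38
      vertex 15.17 14.87 21.38
    endloop
  endfacet
  facet normal 0.0000 0.0000 1.0000
    outer loop
      vertex 0.00 0.00 21.38
      vertex 15.17 14.87 21.38
      vertex 0.00 14.87 21.38
    endloop
  endfacet
  facet normal 0.0000 -1.0000 0.0000
    outer loop
      vertex 0.00 0.00 0.00
      vertex 15.17 0.00 0.00
      vertex 15.17 0.00 21.38
    endloop
  endfacet
  facet normal 0.0000 -1.0000 0.0000
    outer loop
      vertex 0.00 0.00 0.00
      vertex 15.17 0.00 21.38
      vertex 0.00 0.00 21.38
    endloop
  endfacet
  facet normal 0.0000 1.0000 0.0000
    outer loop
      vertex 15.17 14.87 21.38
      vertex 15.17 14.87 0.00
      vertex 0.00 14.87 0.00
    endloop
  endfacet
  facet normal 0.0000 1.0000 0.0000
    outer loop
      vertex 0.00 14.87 21.38
      vertex 15.17 14.87 21.38
      vertex 0.00 14.87 0.00
    endloop
  endfacet
  facet normal -1.0000 0.0000 0.0000
    outer loop
      vertex 0.00 14.87 21.38
      vertex 0.00 14.87 0.00
      vertex 0.00 0.00 0.00
    endloop
  endfacet
  facet normal -1.0000 0.0000 0.0000
    outer loop
      vertex 0.00 0.00 21.38
      vertex 0.00 14.87 21.38
      vertex 0.00 0.00 0.00
    endloop
  endfacet
  facet normal 1.0000 0.0000 0.0000
    outer loop
      vertex 15.17 0.00 0.00
      vertex 15.17 14.87 0.00
      vertex 15.17 14.87 21.38
    endloop
  endfacet
  facet normal 1.0000 0.0000 0.0000
    outer loop
      vertex 15.17 0.00 0.00
      vertex 15.17 14.87 21.38
      vertex 15.17 0.00 21.38
    endloop
  endfacet
endsolid part

The G0 Z moves step by Δz≈4.28 mm. Every layer's G1 loop is the same polygon, so the solid is a straight extrusion of it from z=0 to z≈21.4. Closing with flat bottom and top caps and triangulating gives 12 facets — a rectangular box, roughly 15.2 × 14.9 mm footprint and 21.4 mm tall.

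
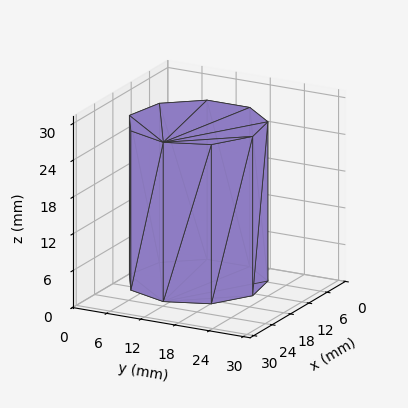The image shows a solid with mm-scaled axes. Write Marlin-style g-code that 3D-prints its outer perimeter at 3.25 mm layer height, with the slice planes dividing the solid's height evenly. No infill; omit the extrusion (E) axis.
Reading the render: the shape is a regular 9-sided prism (a cylinder approximated with 9 flat sides), circumscribed radius ≈ 11 mm, height ≈ 26 mm (dimensions read to the nearest mm from the axis ticks). For the g-code, the solid's height is divided into equal slices at the stated Δz and each level perimeter traced with G1 moves after a G0 lift.

; perimeter-only toolpath
G21 ; units = mm
G90 ; absolute positioning
G28 ; home
; layer 1
G0 Z3.25
G0 X22.00 Y11.00
G1 X19.43 Y18.07
G1 X12.91 Y21.83
G1 X5.50 Y20.53
G1 X0.66 Y14.76
G1 X0.66 Y7.24
G1 X5.50 Y1.47
G1 X12.91 Y0.17
G1 X19.43 Y3.93
G1 X22.00 Y11.00
; layer 2
G0 Z6.50
G0 X22.00 Y11.00
G1 X19.43 Y18.07
G1 X12.91 Y21.83
G1 X5.50 Y20.53
G1 X0.66 Y14.76
G1 X0.66 Y7.24
G1 X5.50 Y1.47
G1 X12.91 Y0.17
G1 X19.43 Y3.93
G1 X22.00 Y11.00
; layer 3
G0 Z9.75
G0 X22.00 Y11.00
G1 X19.43 Y18.07
G1 X12.91 Y21.83
G1 X5.50 Y20.53
G1 X0.66 Y14.76
G1 X0.66 Y7.24
G1 X5.50 Y1.47
G1 X12.91 Y0.17
G1 X19.43 Y3.93
G1 X22.00 Y11.00
; layer 4
G0 Z13.00
G0 X22.00 Y11.00
G1 X19.43 Y18.07
G1 X12.91 Y21.83
G1 X5.50 Y20.53
G1 X0.66 Y14.76
G1 X0.66 Y7.24
G1 X5.50 Y1.47
G1 X12.91 Y0.17
G1 X19.43 Y3.93
G1 X22.00 Y11.00
; layer 5
G0 Z16.25
G0 X22.00 Y11.00
G1 X19.43 Y18.07
G1 X12.91 Y21.83
G1 X5.50 Y20.53
G1 X0.66 Y14.76
G1 X0.66 Y7.24
G1 X5.50 Y1.47
G1 X12.91 Y0.17
G1 X19.43 Y3.93
G1 X22.00 Y11.00
; layer 6
G0 Z19.50
G0 X22.00 Y11.00
G1 X19.43 Y18.07
G1 X12.91 Y21.83
G1 X5.50 Y20.53
G1 X0.66 Y14.76
G1 X0.66 Y7.24
G1 X5.50 Y1.47
G1 X12.91 Y0.17
G1 X19.43 Y3.93
G1 X22.00 Y11.00
; layer 7
G0 Z22.75
G0 X22.00 Y11.00
G1 X19.43 Y18.07
G1 X12.91 Y21.83
G1 X5.50 Y20.53
G1 X0.66 Y14.76
G1 X0.66 Y7.24
G1 X5.50 Y1.47
G1 X12.91 Y0.17
G1 X19.43 Y3.93
G1 X22.00 Y11.00
; layer 8
G0 Z26.00
G0 X22.00 Y11.00
G1 X19.43 Y18.07
G1 X12.91 Y21.83
G1 X5.50 Y20.53
G1 X0.66 Y14.76
G1 X0.66 Y7.24
G1 X5.50 Y1.47
G1 X12.91 Y0.17
G1 X19.43 Y3.93
G1 X22.00 Y11.00
M2 ; end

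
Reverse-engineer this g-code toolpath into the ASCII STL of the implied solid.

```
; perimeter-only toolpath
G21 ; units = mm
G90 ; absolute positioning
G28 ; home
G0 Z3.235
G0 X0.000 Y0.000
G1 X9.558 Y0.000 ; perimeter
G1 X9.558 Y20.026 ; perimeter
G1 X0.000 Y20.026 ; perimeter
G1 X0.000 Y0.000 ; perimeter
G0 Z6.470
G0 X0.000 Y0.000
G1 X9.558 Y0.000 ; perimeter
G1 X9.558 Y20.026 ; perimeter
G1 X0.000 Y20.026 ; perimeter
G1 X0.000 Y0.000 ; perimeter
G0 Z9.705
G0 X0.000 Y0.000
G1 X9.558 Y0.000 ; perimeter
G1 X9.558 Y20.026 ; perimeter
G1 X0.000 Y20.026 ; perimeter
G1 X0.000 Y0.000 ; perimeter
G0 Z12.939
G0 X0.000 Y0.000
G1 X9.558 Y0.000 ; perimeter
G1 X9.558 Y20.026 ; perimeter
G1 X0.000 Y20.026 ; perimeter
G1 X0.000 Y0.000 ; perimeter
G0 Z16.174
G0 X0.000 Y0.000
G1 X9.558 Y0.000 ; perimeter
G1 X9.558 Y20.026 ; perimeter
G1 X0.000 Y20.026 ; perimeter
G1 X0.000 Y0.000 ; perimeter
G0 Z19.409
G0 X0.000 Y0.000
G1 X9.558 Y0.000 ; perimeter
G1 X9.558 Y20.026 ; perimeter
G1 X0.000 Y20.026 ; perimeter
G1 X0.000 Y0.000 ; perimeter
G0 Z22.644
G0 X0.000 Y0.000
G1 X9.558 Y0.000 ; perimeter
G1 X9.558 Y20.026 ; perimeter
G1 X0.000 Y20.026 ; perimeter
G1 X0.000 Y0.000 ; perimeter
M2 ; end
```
solid part
  facet normal 0.0000 0.0000 -1.0000
    outer loop
      vertex 9.558 20.026 0.000
      vertex 9.558 0.000 0.000
      vertex 0.000 0.000 0.000
    endloop
  endfacet
  facet normal 0.0000 0.0000 -1.0000
    outer loop
      vertex 0.000 20.026 0.000
      vertex 9.558 20.026 0.000
      vertex 0.000 0.000 0.000
    endloop
  endfacet
  facet normal 0.0000 0.0000 1.0000
    outer loop
      vertex 0.000 0.000 22.644
      vertex 9.558 0.000 22.644
      vertex 9.558 20.026 22.644
    endloop
  endfacet
  facet normal 0.0000 0.0000 1.0000
    outer loop
      vertex 0.000 0.000 22.644
      vertex 9.558 20.026 22.644
      vertex 0.000 20.026 22.644
    endloop
  endfacet
  facet normal 0.0000 -1.0000 0.0000
    outer loop
      vertex 0.000 0.000 0.000
      vertex 9.558 0.000 0.000
      vertex 9.558 0.000 22.644
    endloop
  endfacet
  facet normal 0.0000 -1.0000 0.0000
    outer loop
      vertex 0.000 0.000 0.000
      vertex 9.558 0.000 22.644
      vertex 0.000 0.000 22.644
    endloop
  endfacet
  facet normal 0.0000 1.0000 0.0000
    outer loop
      vertex 9.558 20.026 22.644
      vertex 9.558 20.026 0.000
      vertex 0.000 20.026 0.000
    endloop
  endfacet
  facet normal 0.0000 1.0000 0.0000
    outer loop
      vertex 0.000 20.026 22.644
      vertex 9.558 20.026 22.644
      vertex 0.000 20.026 0.000
    endloop
  endfacet
  facet normal -1.0000 0.0000 0.0000
    outer loop
      vertex 0.000 20.026 22.644
      vertex 0.000 20.026 0.000
      vertex 0.000 0.000 0.000
    endloop
  endfacet
  facet normal -1.0000 0.0000 0.0000
    outer loop
      vertex 0.000 0.000 22.644
      vertex 0.000 20.026 22.644
      vertex 0.000 0.000 0.000
    endloop
  endfacet
  facet normal 1.0000 0.0000 0.0000
    outer loop
      vertex 9.558 0.000 0.000
      vertex 9.558 20.026 0.000
      vertex 9.558 20.026 22.644
    endloop
  endfacet
  facet normal 1.0000 0.0000 0.0000
    outer loop
      vertex 9.558 0.000 0.000
      vertex 9.558 20.026 22.644
      vertex 9.558 0.000 22.644
    endloop
  endfacet
endsolid part

The G0 Z moves step by Δz≈3.235 mm. Every layer's G1 loop is the same polygon, so the solid is a straight extrusion of it from z=0 to z≈22.6. Closing with flat bottom and top caps and triangulating gives 12 facets — a rectangular box, roughly 9.56 × 20 mm footprint and 22.6 mm tall.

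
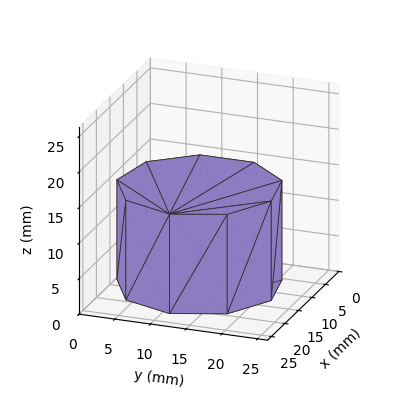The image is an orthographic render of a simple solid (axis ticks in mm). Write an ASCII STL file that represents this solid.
Reading the render: the shape is a regular 9-sided prism (a cylinder approximated with 9 flat sides), circumscribed radius ≈ 11 mm, height ≈ 14 mm (dimensions read to the nearest mm from the axis ticks). For the STL, each face is triangulated and given an outward normal.

solid part
  facet normal 0.0000 0.0000 -1.0000
    outer loop
      vertex 12.9 21.8 0.0
      vertex 19.4 18.1 0.0
      vertex 22.0 11.0 0.0
    endloop
  endfacet
  facet normal 0.0000 0.0000 -1.0000
    outer loop
      vertex 5.5 20.5 0.0
      vertex 12.9 21.8 0.0
      vertex 22.0 11.0 0.0
    endloop
  endfacet
  facet normal 0.0000 0.0000 -1.0000
    outer loop
      vertex 0.7 14.8 0.0
      vertex 5.5 20.5 0.0
      vertex 22.0 11.0 0.0
    endloop
  endfacet
  facet normal 0.0000 0.0000 -1.0000
    outer loop
      vertex 0.7 7.2 0.0
      vertex 0.7 14.8 0.0
      vertex 22.0 11.0 0.0
    endloop
  endfacet
  facet normal 0.0000 0.0000 -1.0000
    outer loop
      vertex 5.5 1.5 0.0
      vertex 0.7 7.2 0.0
      vertex 22.0 11.0 0.0
    endloop
  endfacet
  facet normal 0.0000 0.0000 -1.0000
    outer loop
      vertex 12.9 0.2 0.0
      vertex 5.5 1.5 0.0
      vertex 22.0 11.0 0.0
    endloop
  endfacet
  facet normal 0.0000 0.0000 -1.0000
    outer loop
      vertex 19.4 3.9 0.0
      vertex 12.9 0.2 0.0
      vertex 22.0 11.0 0.0
    endloop
  endfacet
  facet normal 0.0000 0.0000 1.0000
    outer loop
      vertex 22.0 11.0 14.0
      vertex 19.4 18.1 14.0
      vertex 12.9 21.8 14.0
    endloop
  endfacet
  facet normal 0.0000 0.0000 1.0000
    outer loop
      vertex 22.0 11.0 14.0
      vertex 12.9 21.8 14.0
      vertex 5.5 20.5 14.0
    endloop
  endfacet
  facet normal 0.0000 0.0000 1.0000
    outer loop
      vertex 22.0 11.0 14.0
      vertex 5.5 20.5 14.0
      vertex 0.7 14.8 14.0
    endloop
  endfacet
  facet normal 0.0000 0.0000 1.0000
    outer loop
      vertex 22.0 11.0 14.0
      vertex 0.7 14.8 14.0
      vertex 0.7 7.2 14.0
    endloop
  endfacet
  facet normal 0.0000 0.0000 1.0000
    outer loop
      vertex 22.0 11.0 14.0
      vertex 0.7 7.2 14.0
      vertex 5.5 1.5 14.0
    endloop
  endfacet
  facet normal 0.0000 0.0000 1.0000
    outer loop
      vertex 22.0 11.0 14.0
      vertex 5.5 1.5 14.0
      vertex 12.9 0.2 14.0
    endloop
  endfacet
  facet normal 0.0000 0.0000 1.0000
    outer loop
      vertex 22.0 11.0 14.0
      vertex 12.9 0.2 14.0
      vertex 19.4 3.9 14.0
    endloop
  endfacet
  facet normal 0.9390 0.3439 0.0000
    outer loop
      vertex 22.0 11.0 0.0
      vertex 19.4 18.1 0.0
      vertex 19.4 18.1 14.0
    endloop
  endfacet
  facet normal 0.9390 0.3439 0.0000
    outer loop
      vertex 22.0 11.0 0.0
      vertex 19.4 18.1 14.0
      vertex 22.0 11.0 14.0
    endloop
  endfacet
  facet normal 0.4947 0.8691 0.0000
    outer loop
      vertex 19.4 18.1 0.0
      vertex 12.9 21.8 0.0
      vertex 12.9 21.8 14.0
    endloop
  endfacet
  facet normal 0.4947 0.8691 0.0000
    outer loop
      vertex 19.4 18.1 0.0
      vertex 12.9 21.8 14.0
      vertex 19.4 18.1 14.0
    endloop
  endfacet
  facet normal -0.1730 0.9849 0.0000
    outer loop
      vertex 12.9 21.8 0.0
      vertex 5.5 20.5 0.0
      vertex 5.5 20.5 14.0
    endloop
  endfacet
  facet normal -0.1730 0.9849 0.0000
    outer loop
      vertex 12.9 21.8 0.0
      vertex 5.5 20.5 14.0
      vertex 12.9 21.8 14.0
    endloop
  endfacet
  facet normal -0.7649 0.6441 0.0000
    outer loop
      vertex 5.5 20.5 0.0
      vertex 0.7 14.8 0.0
      vertex 0.7 14.8 14.0
    endloop
  endfacet
  facet normal -0.7649 0.6441 0.0000
    outer loop
      vertex 5.5 20.5 0.0
      vertex 0.7 14.8 14.0
      vertex 5.5 20.5 14.0
    endloop
  endfacet
  facet normal -1.0000 0.0000 0.0000
    outer loop
      vertex 0.7 14.8 0.0
      vertex 0.7 7.2 0.0
      vertex 0.7 7.2 14.0
    endloop
  endfacet
  facet normal -1.0000 0.0000 0.0000
    outer loop
      vertex 0.7 14.8 0.0
      vertex 0.7 7.2 14.0
      vertex 0.7 14.8 14.0
    endloop
  endfacet
  facet normal -0.7649 -0.6441 0.0000
    outer loop
      vertex 0.7 7.2 0.0
      vertex 5.5 1.5 0.0
      vertex 5.5 1.5 14.0
    endloop
  endfacet
  facet normal -0.7649 -0.6441 0.0000
    outer loop
      vertex 0.7 7.2 0.0
      vertex 5.5 1.5 14.0
      vertex 0.7 7.2 14.0
    endloop
  endfacet
  facet normal -0.1730 -0.9849 0.0000
    outer loop
      vertex 5.5 1.5 0.0
      vertex 12.9 0.2 0.0
      vertex 12.9 0.2 14.0
    endloop
  endfacet
  facet normal -0.1730 -0.9849 0.0000
    outer loop
      vertex 5.5 1.5 0.0
      vertex 12.9 0.2 14.0
      vertex 5.5 1.5 14.0
    endloop
  endfacet
  facet normal 0.4947 -0.8691 0.0000
    outer loop
      vertex 12.9 0.2 0.0
      vertex 19.4 3.9 0.0
      vertex 19.4 3.9 14.0
    endloop
  endfacet
  facet normal 0.4947 -0.8691 0.0000
    outer loop
      vertex 12.9 0.2 0.0
      vertex 19.4 3.9 14.0
      vertex 12.9 0.2 14.0
    endloop
  endfacet
  facet normal 0.9390 -0.3439 0.0000
    outer loop
      vertex 19.4 3.9 0.0
      vertex 22.0 11.0 0.0
      vertex 22.0 11.0 14.0
    endloop
  endfacet
  facet normal 0.9390 -0.3439 0.0000
    outer loop
      vertex 19.4 3.9 0.0
      vertex 22.0 11.0 14.0
      vertex 19.4 3.9 14.0
    endloop
  endfacet
endsolid part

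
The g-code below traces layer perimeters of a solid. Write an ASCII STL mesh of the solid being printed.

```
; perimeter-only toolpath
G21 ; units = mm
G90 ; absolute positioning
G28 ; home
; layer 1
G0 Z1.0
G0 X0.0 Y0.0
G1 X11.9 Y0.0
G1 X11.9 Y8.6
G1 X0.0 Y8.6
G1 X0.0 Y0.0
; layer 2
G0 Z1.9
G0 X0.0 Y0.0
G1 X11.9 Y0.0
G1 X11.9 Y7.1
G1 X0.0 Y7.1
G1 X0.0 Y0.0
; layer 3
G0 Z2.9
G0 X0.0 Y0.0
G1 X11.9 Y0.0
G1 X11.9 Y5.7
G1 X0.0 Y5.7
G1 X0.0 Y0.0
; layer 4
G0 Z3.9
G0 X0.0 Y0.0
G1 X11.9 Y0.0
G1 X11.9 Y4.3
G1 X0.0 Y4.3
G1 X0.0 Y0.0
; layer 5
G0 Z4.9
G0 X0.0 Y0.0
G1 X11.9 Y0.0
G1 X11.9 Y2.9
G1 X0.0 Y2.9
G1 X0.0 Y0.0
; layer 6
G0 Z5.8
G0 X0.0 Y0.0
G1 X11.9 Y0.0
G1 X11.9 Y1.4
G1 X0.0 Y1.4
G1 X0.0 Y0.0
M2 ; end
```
solid part
  facet normal 0.0000 0.0000 -1.0000
    outer loop
      vertex 11.9 10.0 0.0
      vertex 11.9 0.0 0.0
      vertex 0.0 0.0 0.0
    endloop
  endfacet
  facet normal 0.0000 0.0000 -1.0000
    outer loop
      vertex 0.0 10.0 0.0
      vertex 11.9 10.0 0.0
      vertex 0.0 0.0 0.0
    endloop
  endfacet
  facet normal 0.0000 -1.0000 0.0000
    outer loop
      vertex 0.0 0.0 0.0
      vertex 11.9 0.0 0.0
      vertex 11.9 0.0 6.8
    endloop
  endfacet
  facet normal 0.0000 -1.0000 0.0000
    outer loop
      vertex 0.0 0.0 0.0
      vertex 11.9 0.0 6.8
      vertex 0.0 0.0 6.8
    endloop
  endfacet
  facet normal 0.0000 0.5623 0.8269
    outer loop
      vertex 0.0 0.0 6.8
      vertex 11.9 0.0 6.8
      vertex 11.9 10.0 0.0
    endloop
  endfacet
  facet normal 0.0000 0.5623 0.8269
    outer loop
      vertex 0.0 0.0 6.8
      vertex 11.9 10.0 0.0
      vertex 0.0 10.0 0.0
    endloop
  endfacet
  facet normal -1.0000 0.0000 0.0000
    outer loop
      vertex 0.0 0.0 6.8
      vertex 0.0 10.0 0.0
      vertex 0.0 0.0 0.0
    endloop
  endfacet
  facet normal 1.0000 0.0000 0.0000
    outer loop
      vertex 11.9 0.0 0.0
      vertex 11.9 10.0 0.0
      vertex 11.9 0.0 6.8
    endloop
  endfacet
endsolid part

The G0 Z moves step by Δz≈1.0 mm. The G1 loops shrink linearly with z, so the solid tapers from its base footprint up to z≈6.8. Closing with a flat bottom cap and the tapered top and triangulating gives 8 facets — a wedge (ramp): 11.9 × 10 mm base, rising to 6.8 mm along the y=0 edge and sloping linearly to z=0 at y=10.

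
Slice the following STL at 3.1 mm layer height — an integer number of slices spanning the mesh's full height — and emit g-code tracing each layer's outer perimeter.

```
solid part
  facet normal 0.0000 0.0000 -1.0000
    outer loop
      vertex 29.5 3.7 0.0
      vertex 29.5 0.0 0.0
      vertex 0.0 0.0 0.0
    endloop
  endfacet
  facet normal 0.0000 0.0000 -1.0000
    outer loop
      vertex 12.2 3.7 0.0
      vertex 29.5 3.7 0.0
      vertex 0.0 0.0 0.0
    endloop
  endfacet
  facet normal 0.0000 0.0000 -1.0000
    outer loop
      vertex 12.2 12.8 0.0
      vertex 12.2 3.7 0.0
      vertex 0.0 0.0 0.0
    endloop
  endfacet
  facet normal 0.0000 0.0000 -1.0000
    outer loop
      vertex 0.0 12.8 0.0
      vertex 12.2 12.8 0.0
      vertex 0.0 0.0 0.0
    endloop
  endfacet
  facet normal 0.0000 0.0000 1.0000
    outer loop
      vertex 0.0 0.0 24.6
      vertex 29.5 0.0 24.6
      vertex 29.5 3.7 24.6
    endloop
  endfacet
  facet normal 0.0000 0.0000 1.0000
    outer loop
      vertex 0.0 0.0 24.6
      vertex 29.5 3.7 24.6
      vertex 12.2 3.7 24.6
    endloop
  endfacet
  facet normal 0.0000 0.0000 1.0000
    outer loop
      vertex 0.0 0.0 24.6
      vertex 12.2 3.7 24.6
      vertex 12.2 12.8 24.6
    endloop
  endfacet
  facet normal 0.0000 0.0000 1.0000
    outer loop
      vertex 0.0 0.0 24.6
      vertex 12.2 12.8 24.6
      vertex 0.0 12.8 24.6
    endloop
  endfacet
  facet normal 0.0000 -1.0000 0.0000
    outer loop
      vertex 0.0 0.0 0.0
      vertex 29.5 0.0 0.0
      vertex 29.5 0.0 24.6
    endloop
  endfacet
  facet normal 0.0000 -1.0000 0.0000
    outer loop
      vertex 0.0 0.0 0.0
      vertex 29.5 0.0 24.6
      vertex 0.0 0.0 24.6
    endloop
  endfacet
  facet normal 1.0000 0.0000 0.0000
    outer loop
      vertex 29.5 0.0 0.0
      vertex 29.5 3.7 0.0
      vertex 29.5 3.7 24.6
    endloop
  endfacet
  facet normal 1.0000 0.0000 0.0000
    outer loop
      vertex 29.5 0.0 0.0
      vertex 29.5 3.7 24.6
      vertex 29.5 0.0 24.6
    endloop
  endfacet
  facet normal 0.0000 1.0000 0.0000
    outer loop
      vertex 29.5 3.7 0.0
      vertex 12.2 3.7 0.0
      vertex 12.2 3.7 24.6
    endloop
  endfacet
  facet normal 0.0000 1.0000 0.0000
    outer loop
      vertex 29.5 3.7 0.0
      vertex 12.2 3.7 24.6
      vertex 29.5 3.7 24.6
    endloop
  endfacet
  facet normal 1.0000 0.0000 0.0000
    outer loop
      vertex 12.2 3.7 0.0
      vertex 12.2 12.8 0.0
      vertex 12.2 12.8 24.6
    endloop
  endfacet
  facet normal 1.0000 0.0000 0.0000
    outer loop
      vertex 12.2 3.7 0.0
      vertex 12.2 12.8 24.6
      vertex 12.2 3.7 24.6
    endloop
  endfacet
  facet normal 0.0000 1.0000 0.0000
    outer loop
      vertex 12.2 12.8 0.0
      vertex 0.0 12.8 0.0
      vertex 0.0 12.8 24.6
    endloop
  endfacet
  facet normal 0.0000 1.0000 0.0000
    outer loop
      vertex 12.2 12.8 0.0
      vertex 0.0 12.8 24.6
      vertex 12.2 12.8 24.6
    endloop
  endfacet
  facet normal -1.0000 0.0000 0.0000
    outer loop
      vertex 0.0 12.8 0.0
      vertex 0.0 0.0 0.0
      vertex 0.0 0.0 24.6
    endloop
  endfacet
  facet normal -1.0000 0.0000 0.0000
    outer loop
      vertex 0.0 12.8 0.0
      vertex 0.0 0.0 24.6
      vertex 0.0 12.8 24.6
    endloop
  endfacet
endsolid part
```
; perimeter-only toolpath
G21 ; units = mm
G90 ; absolute positioning
G28 ; home
; layer 1
G0 Z3.1
G0 X0.0 Y0.0
G1 X29.5 Y0.0
G1 X29.5 Y3.7
G1 X12.2 Y3.7
G1 X12.2 Y12.8
G1 X0.0 Y12.8
G1 X0.0 Y0.0
; layer 2
G0 Z6.2
G0 X0.0 Y0.0
G1 X29.5 Y0.0
G1 X29.5 Y3.7
G1 X12.2 Y3.7
G1 X12.2 Y12.8
G1 X0.0 Y12.8
G1 X0.0 Y0.0
; layer 3
G0 Z9.2
G0 X0.0 Y0.0
G1 X29.5 Y0.0
G1 X29.5 Y3.7
G1 X12.2 Y3.7
G1 X12.2 Y12.8
G1 X0.0 Y12.8
G1 X0.0 Y0.0
; layer 4
G0 Z12.3
G0 X0.0 Y0.0
G1 X29.5 Y0.0
G1 X29.5 Y3.7
G1 X12.2 Y3.7
G1 X12.2 Y12.8
G1 X0.0 Y12.8
G1 X0.0 Y0.0
; layer 5
G0 Z15.4
G0 X0.0 Y0.0
G1 X29.5 Y0.0
G1 X29.5 Y3.7
G1 X12.2 Y3.7
G1 X12.2 Y12.8
G1 X0.0 Y12.8
G1 X0.0 Y0.0
; layer 6
G0 Z18.5
G0 X0.0 Y0.0
G1 X29.5 Y0.0
G1 X29.5 Y3.7
G1 X12.2 Y3.7
G1 X12.2 Y12.8
G1 X0.0 Y12.8
G1 X0.0 Y0.0
; layer 7
G0 Z21.5
G0 X0.0 Y0.0
G1 X29.5 Y0.0
G1 X29.5 Y3.7
G1 X12.2 Y3.7
G1 X12.2 Y12.8
G1 X0.0 Y12.8
G1 X0.0 Y0.0
; layer 8
G0 Z24.6
G0 X0.0 Y0.0
G1 X29.5 Y0.0
G1 X29.5 Y3.7
G1 X12.2 Y3.7
G1 X12.2 Y12.8
G1 X0.0 Y12.8
G1 X0.0 Y0.0
M2 ; end

The solid is an L-shaped prism: outer 29.5 × 12.8 mm, arm thicknesses ≈ 3.7 mm (horizontal) and 12.2 mm (vertical), extruded 24.6 mm in z. Slicing at Δz = 3.1 mm — 8 equal slices spanning the solid's height, so layer i sits at z = i·h/8 — gives 8 non-empty perimeters. Each is a 6-segment closed polygon; G0 lifts to the layer z and rapids to the start vertex, then G1 traces the edges.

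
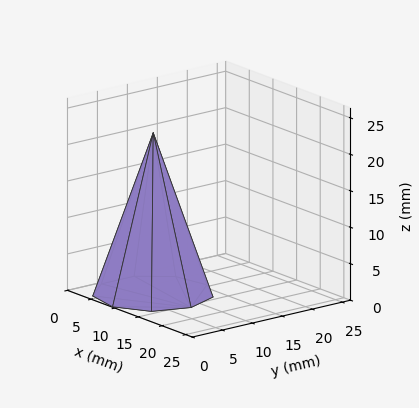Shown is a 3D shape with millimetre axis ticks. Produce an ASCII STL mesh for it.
Reading the render: the shape is a regular 9-sided pyramid, base circumscribed radius ≈ 8 mm, apex at z ≈ 22 mm (dimensions read to the nearest mm from the axis ticks). For the STL, each face is triangulated and given an outward normal.

solid part
  facet normal 0.0000 0.0000 -1.0000
    outer loop
      vertex 9.39 15.88 0.00
      vertex 14.13 13.14 0.00
      vertex 16.00 8.00 0.00
    endloop
  endfacet
  facet normal 0.0000 0.0000 -1.0000
    outer loop
      vertex 4.00 14.93 0.00
      vertex 9.39 15.88 0.00
      vertex 16.00 8.00 0.00
    endloop
  endfacet
  facet normal 0.0000 0.0000 -1.0000
    outer loop
      vertex 0.48 10.74 0.00
      vertex 4.00 14.93 0.00
      vertex 16.00 8.00 0.00
    endloop
  endfacet
  facet normal 0.0000 0.0000 -1.0000
    outer loop
      vertex 0.48 5.26 0.00
      vertex 0.48 10.74 0.00
      vertex 16.00 8.00 0.00
    endloop
  endfacet
  facet normal 0.0000 0.0000 -1.0000
    outer loop
      vertex 4.00 1.07 0.00
      vertex 0.48 5.26 0.00
      vertex 16.00 8.00 0.00
    endloop
  endfacet
  facet normal 0.0000 0.0000 -1.0000
    outer loop
      vertex 9.39 0.12 0.00
      vertex 4.00 1.07 0.00
      vertex 16.00 8.00 0.00
    endloop
  endfacet
  facet normal 0.0000 0.0000 -1.0000
    outer loop
      vertex 14.13 2.86 0.00
      vertex 9.39 0.12 0.00
      vertex 16.00 8.00 0.00
    endloop
  endfacet
  facet normal 0.8893 0.3235 0.3234
    outer loop
      vertex 16.00 8.00 0.00
      vertex 14.13 13.14 0.00
      vertex 8.00 8.00 22.00
    endloop
  endfacet
  facet normal 0.4736 0.8192 0.3234
    outer loop
      vertex 14.13 13.14 0.00
      vertex 9.39 15.88 0.00
      vertex 8.00 8.00 22.00
    endloop
  endfacet
  facet normal -0.1642 0.9319 0.3234
    outer loop
      vertex 9.39 15.88 0.00
      vertex 4.00 14.93 0.00
      vertex 8.00 8.00 22.00
    endloop
  endfacet
  facet normal -0.7245 0.6087 0.3235
    outer loop
      vertex 4.00 14.93 0.00
      vertex 0.48 10.74 0.00
      vertex 8.00 8.00 22.00
    endloop
  endfacet
  facet normal -0.9462 0.0000 0.3234
    outer loop
      vertex 0.48 10.74 0.00
      vertex 0.48 5.26 0.00
      vertex 8.00 8.00 22.00
    endloop
  endfacet
  facet normal -0.7245 -0.6087 0.3235
    outer loop
      vertex 0.48 5.26 0.00
      vertex 4.00 1.07 0.00
      vertex 8.00 8.00 22.00
    endloop
  endfacet
  facet normal -0.1642 -0.9319 0.3234
    outer loop
      vertex 4.00 1.07 0.00
      vertex 9.39 0.12 0.00
      vertex 8.00 8.00 22.00
    endloop
  endfacet
  facet normal 0.4736 -0.8192 0.3234
    outer loop
      vertex 9.39 0.12 0.00
      vertex 14.13 2.86 0.00
      vertex 8.00 8.00 22.00
    endloop
  endfacet
  facet normal 0.8893 -0.3235 0.3234
    outer loop
      vertex 14.13 2.86 0.00
      vertex 16.00 8.00 0.00
      vertex 8.00 8.00 22.00
    endloop
  endfacet
endsolid part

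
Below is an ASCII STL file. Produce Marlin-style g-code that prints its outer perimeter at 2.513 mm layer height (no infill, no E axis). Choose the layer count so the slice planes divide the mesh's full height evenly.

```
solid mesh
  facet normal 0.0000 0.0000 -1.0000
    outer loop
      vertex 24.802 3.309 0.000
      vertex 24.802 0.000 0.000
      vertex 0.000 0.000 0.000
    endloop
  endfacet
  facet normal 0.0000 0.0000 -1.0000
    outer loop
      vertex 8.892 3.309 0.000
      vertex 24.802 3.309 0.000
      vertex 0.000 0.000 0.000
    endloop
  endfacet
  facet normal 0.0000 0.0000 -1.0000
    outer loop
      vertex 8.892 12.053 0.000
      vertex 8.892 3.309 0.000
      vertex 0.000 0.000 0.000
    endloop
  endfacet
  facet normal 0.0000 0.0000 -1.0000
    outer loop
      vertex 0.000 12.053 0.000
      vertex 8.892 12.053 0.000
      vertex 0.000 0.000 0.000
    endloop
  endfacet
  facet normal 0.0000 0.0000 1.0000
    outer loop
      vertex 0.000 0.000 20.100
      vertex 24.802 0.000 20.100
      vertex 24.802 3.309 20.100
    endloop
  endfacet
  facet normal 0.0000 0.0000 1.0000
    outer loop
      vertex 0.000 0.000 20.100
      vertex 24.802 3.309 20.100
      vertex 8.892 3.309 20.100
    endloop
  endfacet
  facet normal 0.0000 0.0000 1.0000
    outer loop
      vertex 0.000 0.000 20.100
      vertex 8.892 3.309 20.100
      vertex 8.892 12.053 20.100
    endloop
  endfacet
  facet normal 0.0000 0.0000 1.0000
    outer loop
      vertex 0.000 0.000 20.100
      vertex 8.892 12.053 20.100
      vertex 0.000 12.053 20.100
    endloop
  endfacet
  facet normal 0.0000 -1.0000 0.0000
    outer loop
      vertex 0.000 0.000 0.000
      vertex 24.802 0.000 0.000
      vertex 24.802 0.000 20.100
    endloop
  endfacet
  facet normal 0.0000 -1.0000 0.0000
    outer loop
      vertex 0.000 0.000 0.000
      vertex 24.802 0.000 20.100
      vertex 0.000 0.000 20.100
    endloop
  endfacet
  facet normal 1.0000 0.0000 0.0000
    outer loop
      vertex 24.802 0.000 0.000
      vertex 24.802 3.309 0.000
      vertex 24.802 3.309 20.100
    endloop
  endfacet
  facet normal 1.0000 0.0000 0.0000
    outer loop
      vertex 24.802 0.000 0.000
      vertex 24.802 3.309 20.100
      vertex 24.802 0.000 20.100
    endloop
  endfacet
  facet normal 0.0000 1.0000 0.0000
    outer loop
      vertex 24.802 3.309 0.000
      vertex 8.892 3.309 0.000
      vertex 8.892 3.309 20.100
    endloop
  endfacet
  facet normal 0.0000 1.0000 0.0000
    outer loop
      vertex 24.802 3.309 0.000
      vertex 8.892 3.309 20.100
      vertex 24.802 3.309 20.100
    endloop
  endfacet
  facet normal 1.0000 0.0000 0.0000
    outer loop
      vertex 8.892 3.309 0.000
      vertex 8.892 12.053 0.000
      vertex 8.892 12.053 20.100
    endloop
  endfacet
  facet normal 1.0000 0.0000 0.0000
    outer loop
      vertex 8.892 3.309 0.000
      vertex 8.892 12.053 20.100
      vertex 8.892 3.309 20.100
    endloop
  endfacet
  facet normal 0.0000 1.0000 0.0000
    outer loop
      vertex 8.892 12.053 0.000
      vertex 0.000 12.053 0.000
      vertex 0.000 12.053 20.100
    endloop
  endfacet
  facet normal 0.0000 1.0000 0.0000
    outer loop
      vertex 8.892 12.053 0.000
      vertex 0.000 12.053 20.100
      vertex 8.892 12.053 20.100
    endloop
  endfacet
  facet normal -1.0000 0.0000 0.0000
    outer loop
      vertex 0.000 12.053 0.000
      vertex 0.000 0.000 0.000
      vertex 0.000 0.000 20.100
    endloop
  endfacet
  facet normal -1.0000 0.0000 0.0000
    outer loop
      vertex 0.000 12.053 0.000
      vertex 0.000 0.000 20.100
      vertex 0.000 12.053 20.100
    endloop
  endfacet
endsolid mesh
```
; perimeter-only toolpath
G21 ; units = mm
G90 ; absolute positioning
G28 ; home
; layer 1
G0 Z2.513
G0 X0.000 Y0.000
G1 X24.802 Y0.000
G1 X24.802 Y3.309
G1 X8.892 Y3.309
G1 X8.892 Y12.053
G1 X0.000 Y12.053
G1 X0.000 Y0.000
; layer 2
G0 Z5.025
G0 X0.000 Y0.000
G1 X24.802 Y0.000
G1 X24.802 Y3.309
G1 X8.892 Y3.309
G1 X8.892 Y12.053
G1 X0.000 Y12.053
G1 X0.000 Y0.000
; layer 3
G0 Z7.538
G0 X0.000 Y0.000
G1 X24.802 Y0.000
G1 X24.802 Y3.309
G1 X8.892 Y3.309
G1 X8.892 Y12.053
G1 X0.000 Y12.053
G1 X0.000 Y0.000
; layer 4
G0 Z10.050
G0 X0.000 Y0.000
G1 X24.802 Y0.000
G1 X24.802 Y3.309
G1 X8.892 Y3.309
G1 X8.892 Y12.053
G1 X0.000 Y12.053
G1 X0.000 Y0.000
; layer 5
G0 Z12.562
G0 X0.000 Y0.000
G1 X24.802 Y0.000
G1 X24.802 Y3.309
G1 X8.892 Y3.309
G1 X8.892 Y12.053
G1 X0.000 Y12.053
G1 X0.000 Y0.000
; layer 6
G0 Z15.075
G0 X0.000 Y0.000
G1 X24.802 Y0.000
G1 X24.802 Y3.309
G1 X8.892 Y3.309
G1 X8.892 Y12.053
G1 X0.000 Y12.053
G1 X0.000 Y0.000
; layer 7
G0 Z17.588
G0 X0.000 Y0.000
G1 X24.802 Y0.000
G1 X24.802 Y3.309
G1 X8.892 Y3.309
G1 X8.892 Y12.053
G1 X0.000 Y12.053
G1 X0.000 Y0.000
; layer 8
G0 Z20.100
G0 X0.000 Y0.000
G1 X24.802 Y0.000
G1 X24.802 Y3.309
G1 X8.892 Y3.309
G1 X8.892 Y12.053
G1 X0.000 Y12.053
G1 X0.000 Y0.000
M2 ; end

The solid is an L-shaped prism: outer 24.8 × 12.1 mm, arm thicknesses ≈ 3.31 mm (horizontal) and 8.89 mm (vertical), extruded 20.1 mm in z. Slicing at Δz = 2.513 mm — 8 equal slices spanning the solid's height, so layer i sits at z = i·h/8 — gives 8 non-empty perimeters. Each is a 6-segment closed polygon; G0 lifts to the layer z and rapids to the start vertex, then G1 traces the edges.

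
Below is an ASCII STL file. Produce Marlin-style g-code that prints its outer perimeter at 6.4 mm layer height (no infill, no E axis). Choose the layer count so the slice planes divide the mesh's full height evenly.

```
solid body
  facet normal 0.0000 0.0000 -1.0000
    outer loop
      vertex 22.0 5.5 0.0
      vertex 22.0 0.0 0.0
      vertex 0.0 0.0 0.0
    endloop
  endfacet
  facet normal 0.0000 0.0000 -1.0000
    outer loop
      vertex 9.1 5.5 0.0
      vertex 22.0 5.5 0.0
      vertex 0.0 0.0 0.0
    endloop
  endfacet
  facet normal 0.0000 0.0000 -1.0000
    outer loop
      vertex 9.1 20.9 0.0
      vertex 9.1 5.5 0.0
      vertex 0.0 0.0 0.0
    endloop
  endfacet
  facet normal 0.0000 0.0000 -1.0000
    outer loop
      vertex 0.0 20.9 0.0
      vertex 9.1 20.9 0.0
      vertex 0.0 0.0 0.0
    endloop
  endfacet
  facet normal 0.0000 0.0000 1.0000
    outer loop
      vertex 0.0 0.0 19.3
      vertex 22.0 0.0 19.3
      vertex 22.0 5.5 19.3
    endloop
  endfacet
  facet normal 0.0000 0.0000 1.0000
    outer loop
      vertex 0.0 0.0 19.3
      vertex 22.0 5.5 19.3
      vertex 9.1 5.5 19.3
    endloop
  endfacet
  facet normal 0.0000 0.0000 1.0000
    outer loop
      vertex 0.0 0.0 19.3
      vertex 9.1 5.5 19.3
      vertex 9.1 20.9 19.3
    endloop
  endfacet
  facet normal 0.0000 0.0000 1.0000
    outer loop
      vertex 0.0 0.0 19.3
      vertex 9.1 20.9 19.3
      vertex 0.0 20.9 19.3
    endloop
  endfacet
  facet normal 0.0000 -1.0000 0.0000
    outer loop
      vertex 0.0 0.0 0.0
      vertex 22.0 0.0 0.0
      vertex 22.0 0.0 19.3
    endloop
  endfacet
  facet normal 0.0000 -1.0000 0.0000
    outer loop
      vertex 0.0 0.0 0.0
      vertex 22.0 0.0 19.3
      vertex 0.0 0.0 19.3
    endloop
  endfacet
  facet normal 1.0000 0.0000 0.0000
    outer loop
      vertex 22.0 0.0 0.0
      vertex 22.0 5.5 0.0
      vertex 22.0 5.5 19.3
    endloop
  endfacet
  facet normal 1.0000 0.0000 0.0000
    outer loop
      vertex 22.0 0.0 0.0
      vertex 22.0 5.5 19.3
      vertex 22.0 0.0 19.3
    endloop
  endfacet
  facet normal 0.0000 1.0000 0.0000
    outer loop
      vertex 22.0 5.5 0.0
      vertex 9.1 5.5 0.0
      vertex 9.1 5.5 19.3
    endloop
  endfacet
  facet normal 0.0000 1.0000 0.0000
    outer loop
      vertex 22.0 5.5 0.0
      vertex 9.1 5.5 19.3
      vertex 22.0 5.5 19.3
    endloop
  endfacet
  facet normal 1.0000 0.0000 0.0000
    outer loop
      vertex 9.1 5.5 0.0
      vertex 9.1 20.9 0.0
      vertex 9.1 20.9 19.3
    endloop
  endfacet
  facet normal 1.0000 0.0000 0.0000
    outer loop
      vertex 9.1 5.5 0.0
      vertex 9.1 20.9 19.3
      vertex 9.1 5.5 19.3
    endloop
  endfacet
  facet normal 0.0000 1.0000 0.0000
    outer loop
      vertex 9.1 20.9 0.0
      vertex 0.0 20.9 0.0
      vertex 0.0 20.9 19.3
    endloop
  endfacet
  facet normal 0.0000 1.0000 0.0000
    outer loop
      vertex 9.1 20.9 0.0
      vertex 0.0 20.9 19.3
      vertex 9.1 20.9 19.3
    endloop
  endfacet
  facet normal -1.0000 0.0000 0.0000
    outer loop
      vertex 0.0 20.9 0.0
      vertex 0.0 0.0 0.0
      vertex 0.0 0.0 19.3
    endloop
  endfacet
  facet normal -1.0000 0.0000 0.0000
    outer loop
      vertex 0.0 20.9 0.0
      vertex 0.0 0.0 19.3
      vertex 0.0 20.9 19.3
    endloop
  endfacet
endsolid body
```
; perimeter-only toolpath
G21 ; units = mm
G90 ; absolute positioning
G28 ; home
; layer 1
G0 Z6.4
G0 X0.0 Y0.0
G1 X22.0 Y0.0
G1 X22.0 Y5.5
G1 X9.1 Y5.5
G1 X9.1 Y20.9
G1 X0.0 Y20.9
G1 X0.0 Y0.0
; layer 2
G0 Z12.9
G0 X0.0 Y0.0
G1 X22.0 Y0.0
G1 X22.0 Y5.5
G1 X9.1 Y5.5
G1 X9.1 Y20.9
G1 X0.0 Y20.9
G1 X0.0 Y0.0
; layer 3
G0 Z19.3
G0 X0.0 Y0.0
G1 X22.0 Y0.0
G1 X22.0 Y5.5
G1 X9.1 Y5.5
G1 X9.1 Y20.9
G1 X0.0 Y20.9
G1 X0.0 Y0.0
M2 ; end

The solid is an L-shaped prism: outer 22 × 20.9 mm, arm thicknesses ≈ 5.5 mm (horizontal) and 9.1 mm (vertical), extruded 19.3 mm in z. Slicing at Δz = 6.4 mm — 3 equal slices spanning the solid's height, so layer i sits at z = i·h/3 — gives 3 non-empty perimeters. Each is a 6-segment closed polygon; G0 lifts to the layer z and rapids to the start vertex, then G1 traces the edges.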